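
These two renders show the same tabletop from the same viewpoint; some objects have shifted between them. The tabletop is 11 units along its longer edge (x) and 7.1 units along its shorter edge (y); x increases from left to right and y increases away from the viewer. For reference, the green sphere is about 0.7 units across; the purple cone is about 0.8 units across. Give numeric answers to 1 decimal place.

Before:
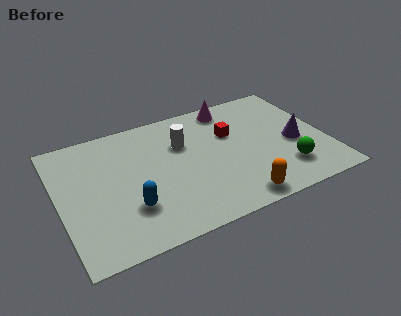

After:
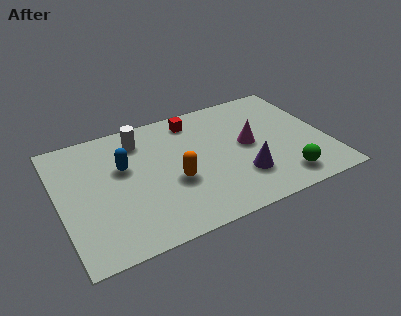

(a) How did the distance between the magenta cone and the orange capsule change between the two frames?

-2.1

The distance was about 5.4 in the first image and 3.3 in the second, so they moved 2.1 units closer together.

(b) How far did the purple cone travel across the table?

2.6

From (9.7, 3.1) to (7.3, 2.0), the purple cone covered √(2.4² + 1.1²) ≈ 2.6 units.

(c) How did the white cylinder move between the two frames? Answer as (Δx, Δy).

(-1.7, 0.9)

The white cylinder started near (5.2, 4.8) and ended near (3.5, 5.7).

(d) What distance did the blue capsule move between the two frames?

2.3

The blue capsule moved from about (2.7, 2.1) to (2.7, 4.4), a distance of √(0.0² + 2.3²) ≈ 2.3.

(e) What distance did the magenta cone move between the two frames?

2.5

The magenta cone moved from about (7.4, 6.2) to (7.8, 3.7), a distance of √(0.4² + 2.5²) ≈ 2.5.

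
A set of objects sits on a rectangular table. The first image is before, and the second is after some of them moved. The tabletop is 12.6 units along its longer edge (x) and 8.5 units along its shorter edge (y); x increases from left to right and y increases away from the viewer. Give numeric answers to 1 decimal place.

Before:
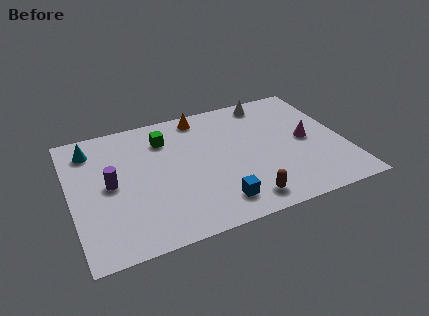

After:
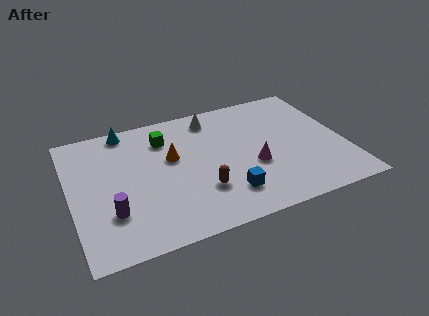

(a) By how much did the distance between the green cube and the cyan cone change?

-1.3

Before: roughly 3.4 units apart; after: 2.1. That's 1.3 units closer together.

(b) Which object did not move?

the green cube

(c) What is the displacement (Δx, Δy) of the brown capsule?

(-1.8, 1.3)

The brown capsule was at about (7.6, 1.2) and moved to about (5.8, 2.5).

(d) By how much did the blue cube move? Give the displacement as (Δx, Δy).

(0.5, 0.4)

From the two frames, the blue cube sits at roughly (6.4, 1.5) before and (6.9, 1.9) after.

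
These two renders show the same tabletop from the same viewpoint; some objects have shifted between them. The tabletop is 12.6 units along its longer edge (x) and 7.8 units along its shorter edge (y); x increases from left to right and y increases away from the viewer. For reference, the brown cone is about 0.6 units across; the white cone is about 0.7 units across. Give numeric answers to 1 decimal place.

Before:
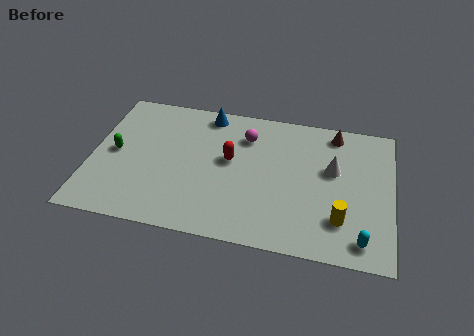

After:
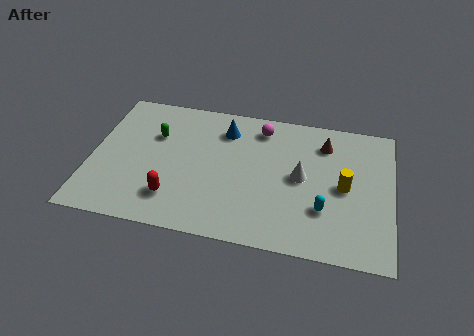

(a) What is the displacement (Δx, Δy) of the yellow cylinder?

(0.1, 1.8)

The yellow cylinder started near (10.5, 2.0) and ended near (10.6, 3.8).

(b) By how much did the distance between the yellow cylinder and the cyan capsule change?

+0.3

Before: roughly 1.3 units apart; after: 1.6. That's 0.3 units further apart.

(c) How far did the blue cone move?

1.1

From (4.7, 6.9) to (5.5, 6.1), the blue cone covered √(0.8² + 0.8²) ≈ 1.1 units.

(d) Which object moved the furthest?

the red capsule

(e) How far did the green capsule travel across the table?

2.1

The green capsule was near (1.0, 3.9) before and (2.6, 5.2) after, so it travelled √(1.6² + 1.3²) ≈ 2.1 units.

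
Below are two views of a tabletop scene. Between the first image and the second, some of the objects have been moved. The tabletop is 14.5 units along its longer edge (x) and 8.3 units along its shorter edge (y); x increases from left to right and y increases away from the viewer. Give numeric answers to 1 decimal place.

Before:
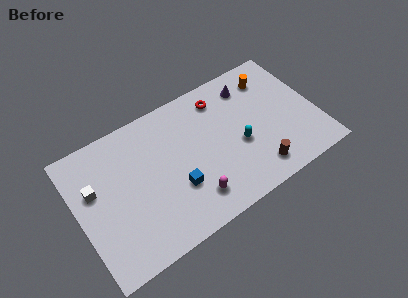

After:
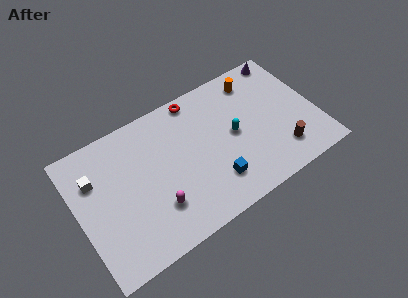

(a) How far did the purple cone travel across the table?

2.5

From (10.9, 6.7) to (13.3, 7.5), the purple cone covered √(2.4² + 0.8²) ≈ 2.5 units.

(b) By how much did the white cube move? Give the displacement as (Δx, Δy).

(0.1, 0.6)

The white cube started near (1.1, 5.2) and ended near (1.2, 5.8).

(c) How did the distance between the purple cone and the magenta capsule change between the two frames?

+3.6

The distance was about 6.7 in the first image and 10.3 in the second, so they moved 3.6 units further apart.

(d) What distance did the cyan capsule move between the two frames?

0.8

The cyan capsule moved from about (9.7, 3.4) to (9.5, 4.2), a distance of √(0.2² + 0.8²) ≈ 0.8.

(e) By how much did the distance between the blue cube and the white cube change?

+2.5

They were about 5.2 units apart before and 7.7 after — 2.5 units further apart.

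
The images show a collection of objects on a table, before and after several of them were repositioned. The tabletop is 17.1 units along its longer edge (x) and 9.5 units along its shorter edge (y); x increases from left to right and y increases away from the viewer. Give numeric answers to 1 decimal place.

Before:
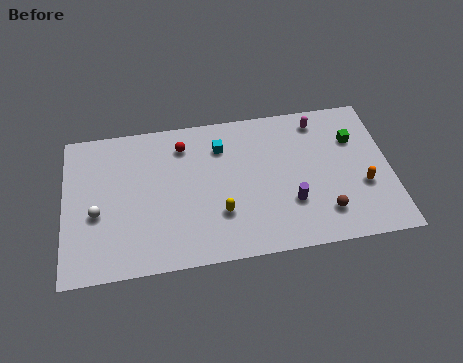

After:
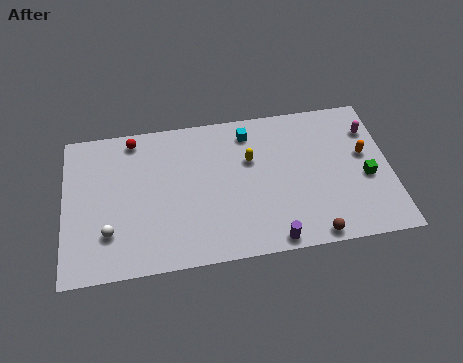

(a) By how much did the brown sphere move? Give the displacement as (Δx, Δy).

(-0.7, -1.3)

The brown sphere was at about (13.5, 2.1) and moved to about (12.8, 0.8).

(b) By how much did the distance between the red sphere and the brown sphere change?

+2.8

The distance was about 9.1 in the first image and 11.9 in the second, so they moved 2.8 units further apart.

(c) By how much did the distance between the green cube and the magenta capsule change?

+0.8

The distance was about 2.3 in the first image and 3.1 in the second, so they moved 0.8 units further apart.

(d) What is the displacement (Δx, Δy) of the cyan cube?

(1.5, 0.7)

The cyan cube was at about (8.3, 7.2) and moved to about (9.8, 7.9).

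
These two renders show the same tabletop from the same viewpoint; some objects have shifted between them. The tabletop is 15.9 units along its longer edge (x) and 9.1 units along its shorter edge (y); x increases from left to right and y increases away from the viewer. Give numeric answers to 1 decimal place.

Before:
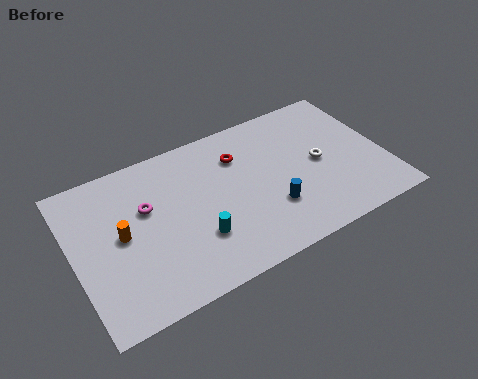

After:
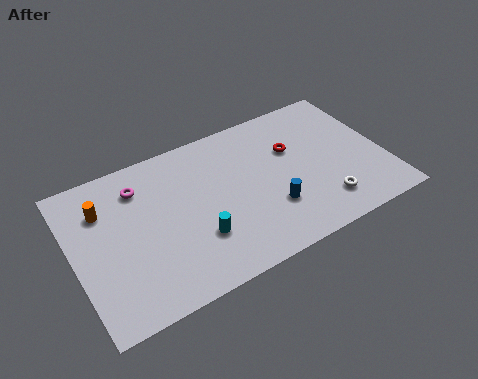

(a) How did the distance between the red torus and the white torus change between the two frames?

-0.4

The distance was about 4.5 in the first image and 4.1 in the second, so they moved 0.4 units closer together.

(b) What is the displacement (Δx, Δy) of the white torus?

(-0.2, -2.6)

The white torus started near (12.6, 4.5) and ended near (12.4, 1.9).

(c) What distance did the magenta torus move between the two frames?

1.4

The magenta torus was near (3.8, 5.7) before and (3.6, 7.1) after, so it travelled √(0.2² + 1.4²) ≈ 1.4 units.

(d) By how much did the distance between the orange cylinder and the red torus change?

+3.1

Before: roughly 6.6 units apart; after: 9.7. That's 3.1 units further apart.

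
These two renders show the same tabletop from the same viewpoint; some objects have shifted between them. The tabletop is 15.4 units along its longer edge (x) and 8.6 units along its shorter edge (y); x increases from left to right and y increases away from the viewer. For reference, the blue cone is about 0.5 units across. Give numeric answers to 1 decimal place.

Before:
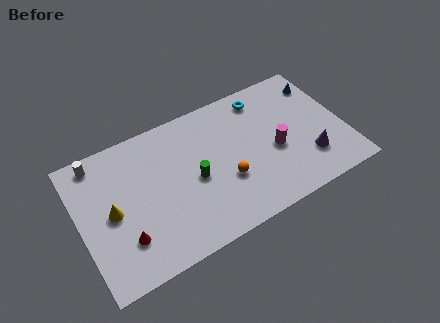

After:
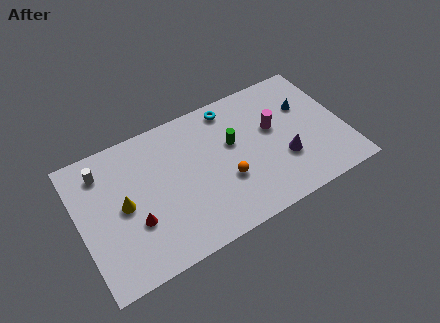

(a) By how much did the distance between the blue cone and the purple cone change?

-1.4

They were about 4.7 units apart before and 3.3 after — 1.4 units closer together.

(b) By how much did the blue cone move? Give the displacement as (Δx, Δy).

(-1.1, -1.1)

The blue cone was at about (14.5, 6.8) and moved to about (13.4, 5.7).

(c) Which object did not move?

the orange sphere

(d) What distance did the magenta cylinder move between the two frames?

1.4

From (11.3, 3.7) to (11.4, 5.1), the magenta cylinder covered √(0.1² + 1.4²) ≈ 1.4 units.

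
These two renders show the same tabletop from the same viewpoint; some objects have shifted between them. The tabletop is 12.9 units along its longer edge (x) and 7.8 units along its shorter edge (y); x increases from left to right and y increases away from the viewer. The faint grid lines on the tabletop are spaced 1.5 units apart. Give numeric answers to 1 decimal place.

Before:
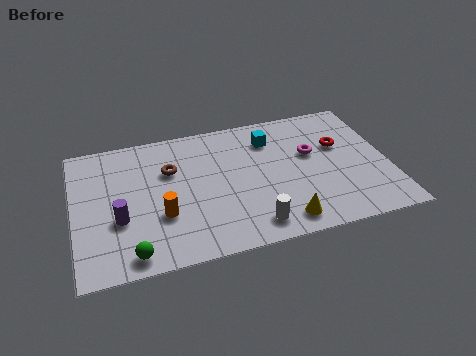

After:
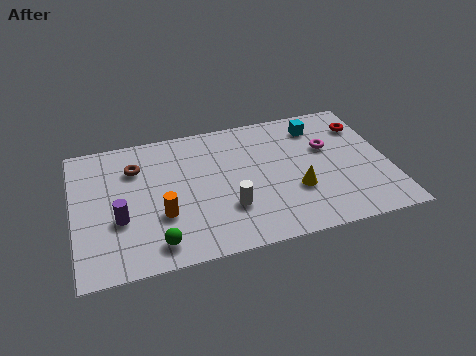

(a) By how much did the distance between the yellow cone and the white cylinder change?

+1.6

The distance was about 1.2 in the first image and 2.8 in the second, so they moved 1.6 units further apart.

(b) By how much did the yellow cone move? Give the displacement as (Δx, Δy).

(0.7, 1.6)

From the two frames, the yellow cone sits at roughly (8.3, 1.1) before and (9.0, 2.7) after.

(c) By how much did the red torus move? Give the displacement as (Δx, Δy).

(1.1, 1.0)

The red torus was at about (11.0, 4.9) and moved to about (12.1, 5.9).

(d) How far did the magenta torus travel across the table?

0.7

The magenta torus moved from about (9.8, 4.7) to (10.5, 4.9), a distance of √(0.7² + 0.2²) ≈ 0.7.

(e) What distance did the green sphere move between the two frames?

1.0

The green sphere was near (2.2, 0.9) before and (3.2, 1.2) after, so it travelled √(1.0² + 0.3²) ≈ 1.0 units.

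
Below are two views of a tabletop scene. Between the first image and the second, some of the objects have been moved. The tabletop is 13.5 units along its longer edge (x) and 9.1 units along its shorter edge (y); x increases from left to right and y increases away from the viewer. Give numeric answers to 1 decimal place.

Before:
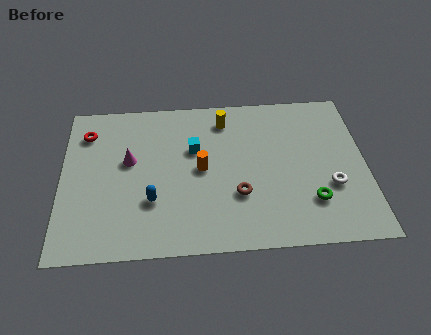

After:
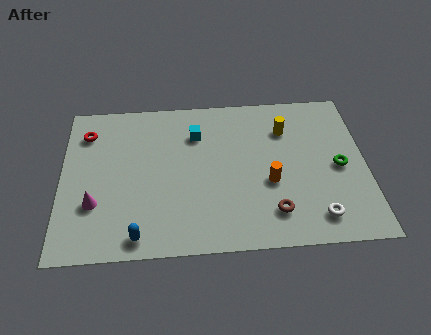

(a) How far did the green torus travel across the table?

2.3

From (11.0, 2.4) to (12.3, 4.3), the green torus covered √(1.3² + 1.9²) ≈ 2.3 units.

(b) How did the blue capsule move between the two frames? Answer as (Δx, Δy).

(-0.6, -1.9)

The blue capsule was at about (4.0, 2.9) and moved to about (3.4, 1.0).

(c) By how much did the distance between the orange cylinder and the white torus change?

-3.0

The distance was about 5.9 in the first image and 2.9 in the second, so they moved 3.0 units closer together.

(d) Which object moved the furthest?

the orange cylinder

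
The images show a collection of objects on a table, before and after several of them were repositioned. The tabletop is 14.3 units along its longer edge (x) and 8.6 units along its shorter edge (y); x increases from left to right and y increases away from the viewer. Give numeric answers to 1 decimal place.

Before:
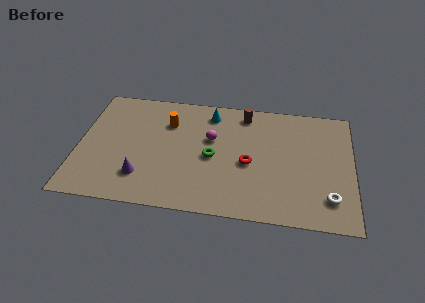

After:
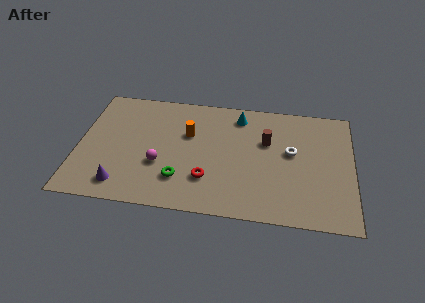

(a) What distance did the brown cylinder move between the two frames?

2.2

The brown cylinder moved from about (8.6, 7.4) to (9.8, 5.5), a distance of √(1.2² + 1.9²) ≈ 2.2.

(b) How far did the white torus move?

3.6

From (13.1, 1.9) to (11.1, 4.9), the white torus covered √(2.0² + 3.0²) ≈ 3.6 units.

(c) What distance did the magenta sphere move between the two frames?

3.4

The magenta sphere moved from about (6.9, 5.3) to (4.3, 3.1), a distance of √(2.6² + 2.2²) ≈ 3.4.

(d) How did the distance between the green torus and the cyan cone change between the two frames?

+2.6

Before: roughly 3.2 units apart; after: 5.8. That's 2.6 units further apart.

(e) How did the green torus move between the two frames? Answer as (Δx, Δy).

(-1.6, -1.8)

The green torus was at about (7.0, 4.0) and moved to about (5.4, 2.2).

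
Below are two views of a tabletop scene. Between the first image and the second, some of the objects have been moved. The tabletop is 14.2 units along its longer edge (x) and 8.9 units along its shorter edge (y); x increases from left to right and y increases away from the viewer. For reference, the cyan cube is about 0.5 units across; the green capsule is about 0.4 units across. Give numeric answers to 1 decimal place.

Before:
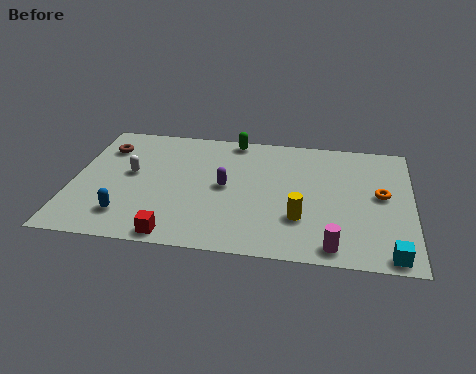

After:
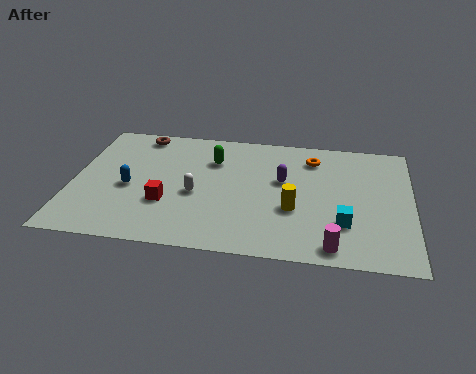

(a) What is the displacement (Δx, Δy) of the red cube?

(-0.5, 2.2)

The red cube was at about (4.5, 0.8) and moved to about (4.0, 3.0).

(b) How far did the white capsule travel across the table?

3.0

From (2.4, 4.9) to (5.2, 3.8), the white capsule covered √(2.8² + 1.1²) ≈ 3.0 units.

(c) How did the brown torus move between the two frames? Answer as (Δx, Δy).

(1.4, 1.2)

The brown torus was at about (1.2, 6.7) and moved to about (2.6, 7.9).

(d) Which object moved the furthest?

the orange torus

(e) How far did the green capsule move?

1.9

The green capsule was near (6.6, 8.1) before and (5.8, 6.4) after, so it travelled √(0.8² + 1.7²) ≈ 1.9 units.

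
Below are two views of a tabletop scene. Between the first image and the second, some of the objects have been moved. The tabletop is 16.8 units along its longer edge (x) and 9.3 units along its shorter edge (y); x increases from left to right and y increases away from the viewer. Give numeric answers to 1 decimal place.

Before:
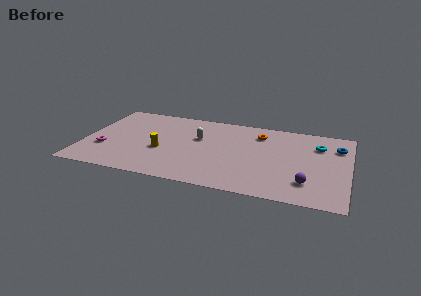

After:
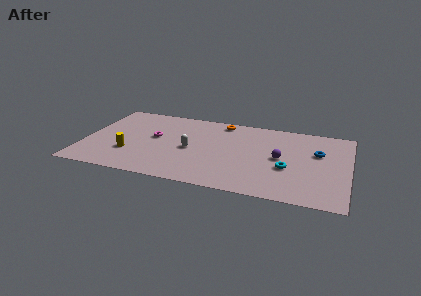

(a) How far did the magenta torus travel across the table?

3.7

The magenta torus was near (1.4, 3.1) before and (4.4, 5.2) after, so it travelled √(3.0² + 2.1²) ≈ 3.7 units.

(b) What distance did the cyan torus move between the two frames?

3.7

The cyan torus was near (14.8, 6.8) before and (13.0, 3.6) after, so it travelled √(1.8² + 3.2²) ≈ 3.7 units.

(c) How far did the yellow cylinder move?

2.2

The yellow cylinder moved from about (5.0, 3.7) to (3.0, 2.9), a distance of √(2.0² + 0.8²) ≈ 2.2.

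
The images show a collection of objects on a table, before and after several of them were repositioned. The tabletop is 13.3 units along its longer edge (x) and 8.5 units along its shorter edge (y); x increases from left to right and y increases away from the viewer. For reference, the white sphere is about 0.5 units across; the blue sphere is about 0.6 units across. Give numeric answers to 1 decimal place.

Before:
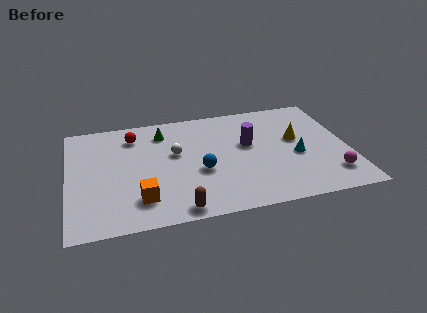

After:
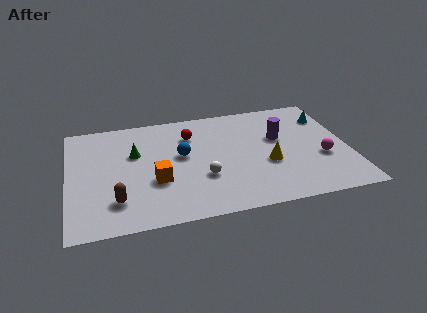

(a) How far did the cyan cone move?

3.3

From (10.8, 3.6) to (12.5, 6.4), the cyan cone covered √(1.7² + 2.8²) ≈ 3.3 units.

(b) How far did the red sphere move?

2.7

The red sphere was near (3.2, 6.8) before and (5.9, 6.3) after, so it travelled √(2.7² + 0.5²) ≈ 2.7 units.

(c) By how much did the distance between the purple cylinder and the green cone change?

+2.5

They were about 4.4 units apart before and 6.9 after — 2.5 units further apart.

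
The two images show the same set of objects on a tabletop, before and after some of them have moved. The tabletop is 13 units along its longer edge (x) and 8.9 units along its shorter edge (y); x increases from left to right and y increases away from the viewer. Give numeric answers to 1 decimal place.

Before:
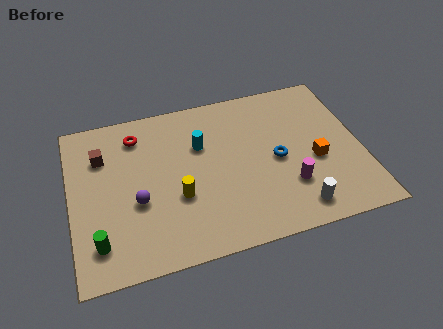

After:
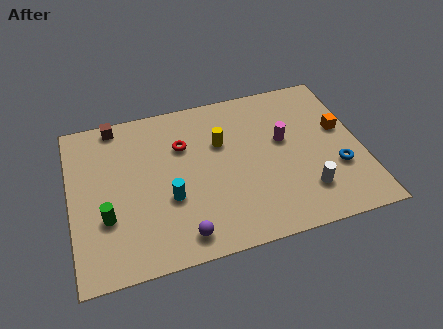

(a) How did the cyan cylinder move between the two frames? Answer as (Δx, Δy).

(-1.6, -2.6)

The cyan cylinder was at about (5.9, 5.9) and moved to about (4.3, 3.3).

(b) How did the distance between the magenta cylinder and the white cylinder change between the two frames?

+1.9

The distance was about 1.3 in the first image and 3.2 in the second, so they moved 1.9 units further apart.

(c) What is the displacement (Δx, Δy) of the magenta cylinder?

(0.0, 2.6)

The magenta cylinder was at about (9.6, 2.6) and moved to about (9.6, 5.2).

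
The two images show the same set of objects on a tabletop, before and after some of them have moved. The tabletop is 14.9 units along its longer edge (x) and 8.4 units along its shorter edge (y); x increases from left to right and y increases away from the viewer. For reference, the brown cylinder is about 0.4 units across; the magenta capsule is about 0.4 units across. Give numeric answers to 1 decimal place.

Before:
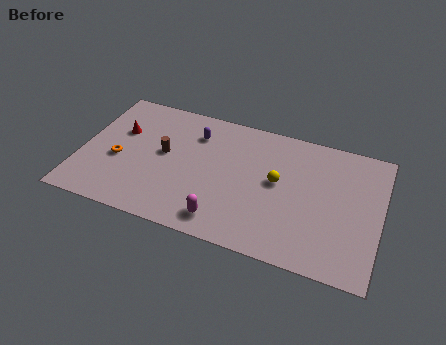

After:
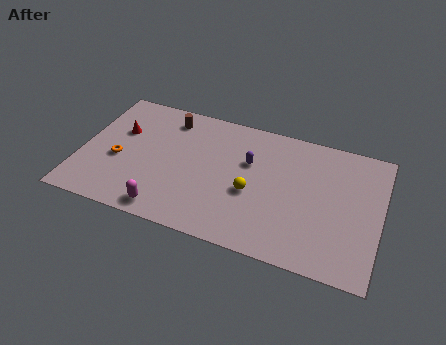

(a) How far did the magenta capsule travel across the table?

2.8

The magenta capsule was near (7.4, 1.3) before and (4.6, 1.0) after, so it travelled √(2.8² + 0.3²) ≈ 2.8 units.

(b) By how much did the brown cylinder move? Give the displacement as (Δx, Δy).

(0.0, 2.4)

The brown cylinder was at about (4.1, 4.6) and moved to about (4.1, 7.0).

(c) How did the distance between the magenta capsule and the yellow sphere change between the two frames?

+0.6

Before: roughly 4.1 units apart; after: 4.7. That's 0.6 units further apart.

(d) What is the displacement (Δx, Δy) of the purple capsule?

(2.8, -1.0)

The purple capsule was at about (5.5, 6.4) and moved to about (8.3, 5.4).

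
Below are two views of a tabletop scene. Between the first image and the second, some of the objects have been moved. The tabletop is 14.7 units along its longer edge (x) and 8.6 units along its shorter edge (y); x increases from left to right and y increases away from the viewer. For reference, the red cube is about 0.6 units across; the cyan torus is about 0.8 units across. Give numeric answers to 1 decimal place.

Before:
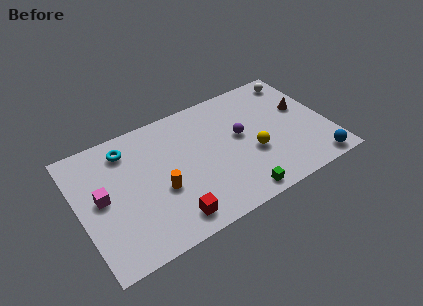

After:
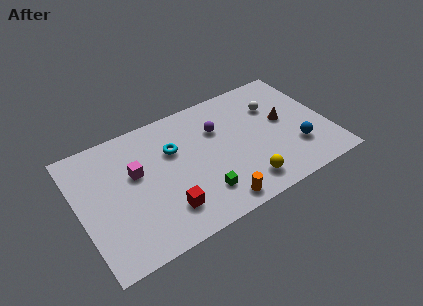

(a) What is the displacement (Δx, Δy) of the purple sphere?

(-1.2, 1.1)

The purple sphere was at about (9.6, 4.8) and moved to about (8.4, 5.9).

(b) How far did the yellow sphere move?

2.0

The yellow sphere was near (10.1, 3.3) before and (9.3, 1.5) after, so it travelled √(0.8² + 1.8²) ≈ 2.0 units.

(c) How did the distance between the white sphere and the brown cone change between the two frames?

-0.9

They were about 2.3 units apart before and 1.4 after — 0.9 units closer together.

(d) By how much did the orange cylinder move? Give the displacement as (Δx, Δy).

(2.9, -2.4)

The orange cylinder started near (4.6, 3.4) and ended near (7.5, 1.0).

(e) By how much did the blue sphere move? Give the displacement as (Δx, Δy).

(-0.9, 1.6)

The blue sphere started near (13.5, 0.9) and ended near (12.6, 2.5).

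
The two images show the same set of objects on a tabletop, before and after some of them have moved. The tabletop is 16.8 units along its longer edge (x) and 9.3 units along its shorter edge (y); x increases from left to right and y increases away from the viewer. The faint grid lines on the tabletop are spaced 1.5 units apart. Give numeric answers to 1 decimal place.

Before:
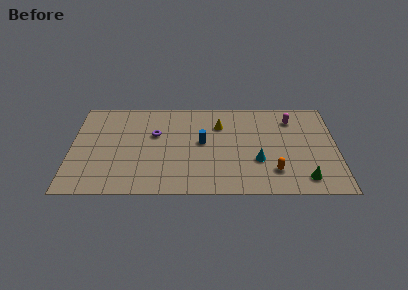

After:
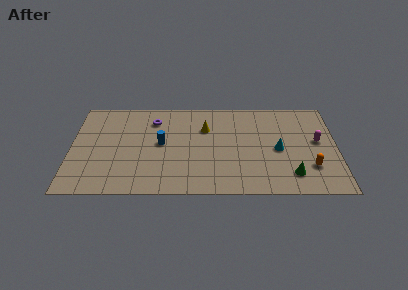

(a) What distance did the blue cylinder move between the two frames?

2.6

The blue cylinder moved from about (8.3, 5.0) to (5.7, 4.9), a distance of √(2.6² + 0.1²) ≈ 2.6.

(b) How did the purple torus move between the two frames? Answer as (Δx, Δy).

(-0.1, 1.4)

The purple torus was at about (5.3, 5.8) and moved to about (5.2, 7.2).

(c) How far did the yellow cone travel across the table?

0.9

The yellow cone moved from about (9.4, 6.7) to (8.5, 6.4), a distance of √(0.9² + 0.3²) ≈ 0.9.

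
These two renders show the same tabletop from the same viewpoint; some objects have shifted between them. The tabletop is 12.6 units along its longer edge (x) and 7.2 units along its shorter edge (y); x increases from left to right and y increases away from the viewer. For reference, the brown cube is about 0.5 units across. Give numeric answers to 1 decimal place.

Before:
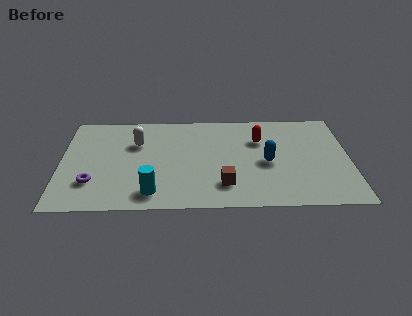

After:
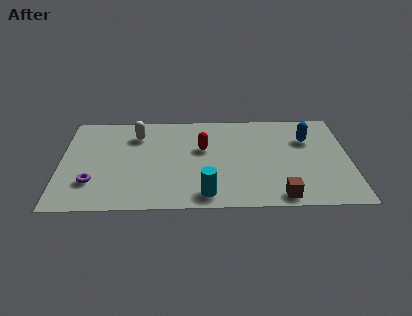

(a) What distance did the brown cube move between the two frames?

2.6

The brown cube was near (7.1, 1.7) before and (9.5, 0.8) after, so it travelled √(2.4² + 0.9²) ≈ 2.6 units.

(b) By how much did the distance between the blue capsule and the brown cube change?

+1.9

They were about 2.5 units apart before and 4.4 after — 1.9 units further apart.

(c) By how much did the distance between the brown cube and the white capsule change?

+2.8

The distance was about 5.0 in the first image and 7.8 in the second, so they moved 2.8 units further apart.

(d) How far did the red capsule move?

2.6

The red capsule moved from about (8.7, 5.0) to (6.2, 4.4), a distance of √(2.5² + 0.6²) ≈ 2.6.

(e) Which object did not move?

the purple torus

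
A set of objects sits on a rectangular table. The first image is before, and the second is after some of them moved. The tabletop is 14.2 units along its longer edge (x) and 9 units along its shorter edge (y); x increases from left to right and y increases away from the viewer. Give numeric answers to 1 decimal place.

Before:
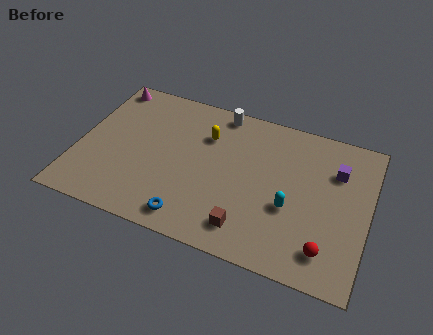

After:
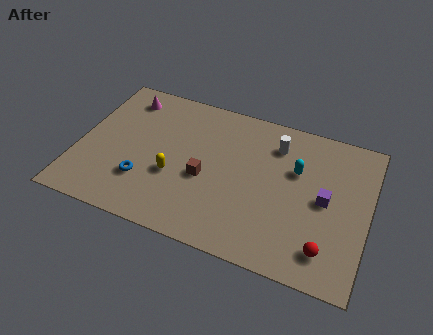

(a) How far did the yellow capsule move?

3.3

From (6.1, 6.4) to (4.8, 3.4), the yellow capsule covered √(1.3² + 3.0²) ≈ 3.3 units.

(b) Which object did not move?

the red sphere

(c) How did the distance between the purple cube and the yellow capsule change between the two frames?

+1.0

Before: roughly 6.4 units apart; after: 7.4. That's 1.0 units further apart.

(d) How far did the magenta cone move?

1.1

The magenta cone was near (0.9, 8.0) before and (1.9, 7.5) after, so it travelled √(1.0² + 0.5²) ≈ 1.1 units.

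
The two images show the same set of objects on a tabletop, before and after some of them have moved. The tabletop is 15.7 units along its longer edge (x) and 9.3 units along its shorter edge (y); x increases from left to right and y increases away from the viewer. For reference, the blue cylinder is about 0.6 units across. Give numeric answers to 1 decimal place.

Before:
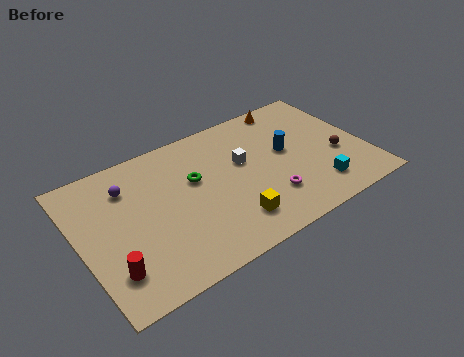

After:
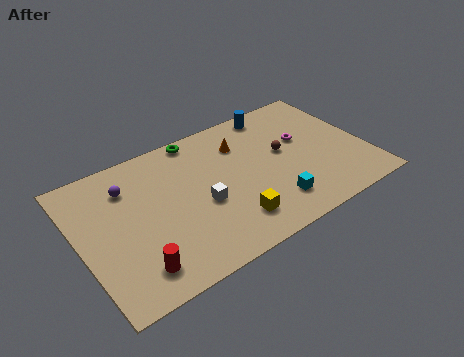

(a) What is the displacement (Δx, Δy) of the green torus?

(0.6, 2.8)

From the two frames, the green torus sits at roughly (6.4, 5.7) before and (7.0, 8.5) after.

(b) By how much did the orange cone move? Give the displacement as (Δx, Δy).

(-3.1, -1.5)

The orange cone was at about (12.3, 8.4) and moved to about (9.2, 6.9).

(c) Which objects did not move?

the purple sphere and the yellow cube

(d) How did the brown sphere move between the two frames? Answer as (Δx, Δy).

(-2.8, 1.6)

From the two frames, the brown sphere sits at roughly (14.1, 3.6) before and (11.3, 5.2) after.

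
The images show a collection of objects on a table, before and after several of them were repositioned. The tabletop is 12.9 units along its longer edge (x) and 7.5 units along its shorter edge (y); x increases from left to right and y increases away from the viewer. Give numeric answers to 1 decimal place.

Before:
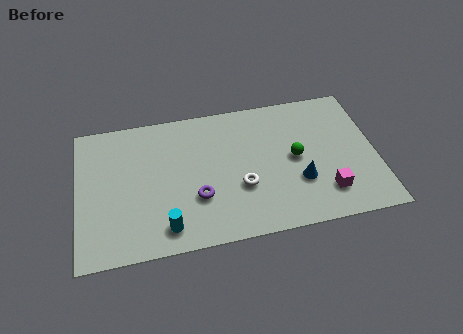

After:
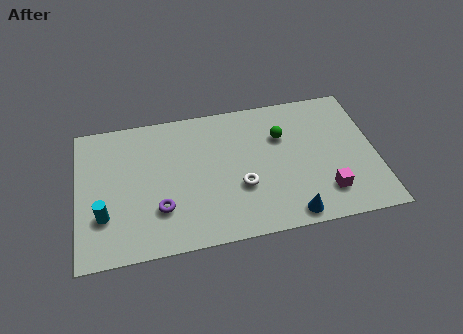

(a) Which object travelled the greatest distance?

the cyan cylinder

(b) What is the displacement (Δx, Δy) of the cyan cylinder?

(-2.6, 1.1)

From the two frames, the cyan cylinder sits at roughly (3.7, 1.2) before and (1.1, 2.3) after.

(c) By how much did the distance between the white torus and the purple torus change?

+1.6

They were about 1.9 units apart before and 3.5 after — 1.6 units further apart.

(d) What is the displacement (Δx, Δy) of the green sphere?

(-0.5, 1.3)

The green sphere was at about (9.4, 3.8) and moved to about (8.9, 5.1).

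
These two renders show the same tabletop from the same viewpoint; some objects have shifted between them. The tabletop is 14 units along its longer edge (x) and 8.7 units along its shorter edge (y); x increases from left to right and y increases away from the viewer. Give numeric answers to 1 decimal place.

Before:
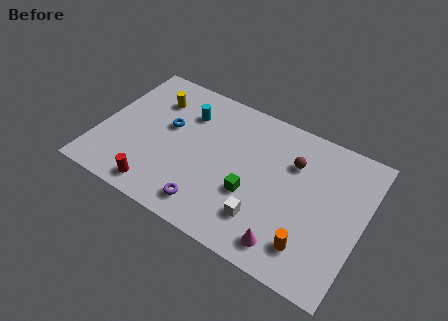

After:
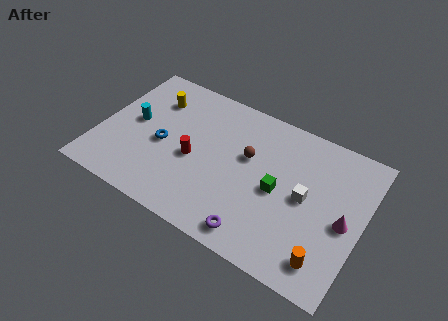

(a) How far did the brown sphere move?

2.4

From (10.1, 6.1) to (7.8, 5.3), the brown sphere covered √(2.3² + 0.8²) ≈ 2.4 units.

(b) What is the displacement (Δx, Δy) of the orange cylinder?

(0.9, -0.3)

The orange cylinder was at about (11.6, 1.8) and moved to about (12.5, 1.5).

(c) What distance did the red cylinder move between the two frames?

3.1

The red cylinder moved from about (3.6, 1.1) to (5.1, 3.8), a distance of √(1.5² + 2.7²) ≈ 3.1.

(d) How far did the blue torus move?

1.2

The blue torus was near (3.5, 5.1) before and (3.4, 3.9) after, so it travelled √(0.1² + 1.2²) ≈ 1.2 units.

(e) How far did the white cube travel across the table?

3.0

The white cube was near (9.1, 2.1) before and (11.0, 4.4) after, so it travelled √(1.9² + 2.3²) ≈ 3.0 units.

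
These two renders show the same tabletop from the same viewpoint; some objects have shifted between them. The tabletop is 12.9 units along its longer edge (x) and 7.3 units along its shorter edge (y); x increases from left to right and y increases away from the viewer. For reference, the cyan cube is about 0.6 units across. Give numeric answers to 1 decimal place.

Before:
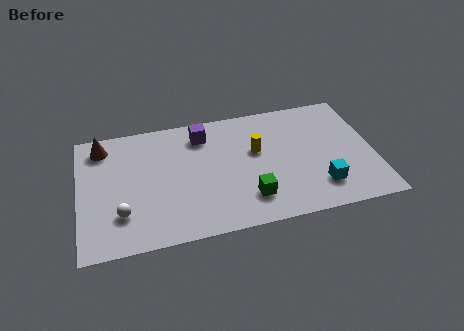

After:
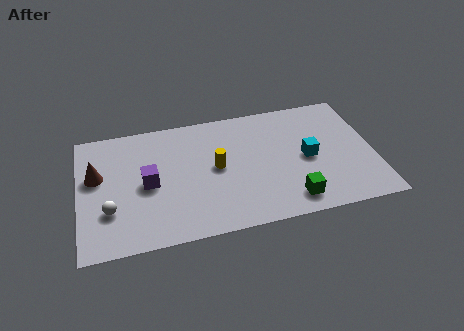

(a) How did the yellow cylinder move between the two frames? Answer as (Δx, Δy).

(-1.8, -0.6)

The yellow cylinder was at about (7.8, 4.4) and moved to about (6.0, 3.8).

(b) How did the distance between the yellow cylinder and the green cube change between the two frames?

+1.3

They were about 2.7 units apart before and 4.0 after — 1.3 units further apart.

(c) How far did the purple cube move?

3.5

From (5.5, 5.9) to (3.0, 3.5), the purple cube covered √(2.5² + 2.4²) ≈ 3.5 units.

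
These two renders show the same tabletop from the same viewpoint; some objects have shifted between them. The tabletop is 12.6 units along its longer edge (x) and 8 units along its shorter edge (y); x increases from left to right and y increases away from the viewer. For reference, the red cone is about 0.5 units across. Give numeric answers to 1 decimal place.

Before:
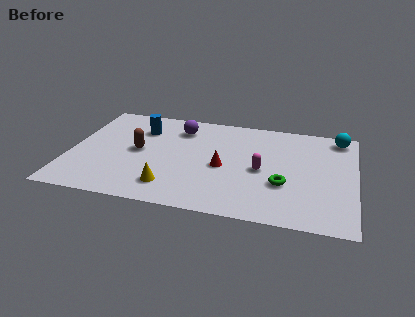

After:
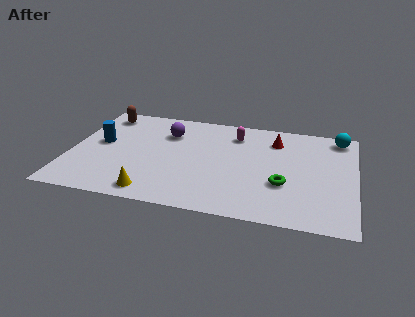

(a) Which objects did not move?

the green torus and the cyan sphere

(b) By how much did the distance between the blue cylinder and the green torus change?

+1.2

They were about 7.2 units apart before and 8.4 after — 1.2 units further apart.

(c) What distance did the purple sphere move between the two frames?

0.7

The purple sphere moved from about (4.7, 6.3) to (4.2, 5.8), a distance of √(0.5² + 0.5²) ≈ 0.7.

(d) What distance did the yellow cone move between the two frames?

0.9

The yellow cone moved from about (4.6, 1.6) to (3.9, 1.0), a distance of √(0.7² + 0.6²) ≈ 0.9.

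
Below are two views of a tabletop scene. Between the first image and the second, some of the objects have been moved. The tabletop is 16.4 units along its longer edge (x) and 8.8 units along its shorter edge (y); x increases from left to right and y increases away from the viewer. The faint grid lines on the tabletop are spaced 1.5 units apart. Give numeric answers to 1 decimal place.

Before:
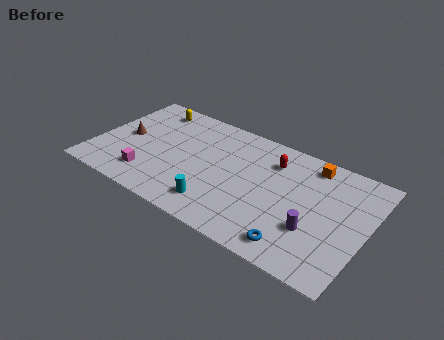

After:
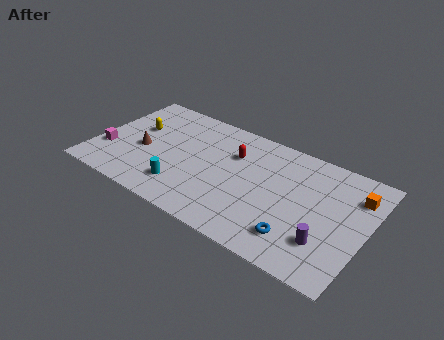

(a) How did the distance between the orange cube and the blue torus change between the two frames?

-0.8

Before: roughly 6.3 units apart; after: 5.5. That's 0.8 units closer together.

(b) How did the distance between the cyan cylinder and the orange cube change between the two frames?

+3.2

The distance was about 7.6 in the first image and 10.8 in the second, so they moved 3.2 units further apart.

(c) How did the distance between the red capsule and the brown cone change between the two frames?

-3.3

Before: roughly 9.1 units apart; after: 5.8. That's 3.3 units closer together.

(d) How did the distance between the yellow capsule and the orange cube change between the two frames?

+3.4

Before: roughly 10.0 units apart; after: 13.4. That's 3.4 units further apart.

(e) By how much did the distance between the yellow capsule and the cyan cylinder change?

-2.9

They were about 7.8 units apart before and 4.9 after — 2.9 units closer together.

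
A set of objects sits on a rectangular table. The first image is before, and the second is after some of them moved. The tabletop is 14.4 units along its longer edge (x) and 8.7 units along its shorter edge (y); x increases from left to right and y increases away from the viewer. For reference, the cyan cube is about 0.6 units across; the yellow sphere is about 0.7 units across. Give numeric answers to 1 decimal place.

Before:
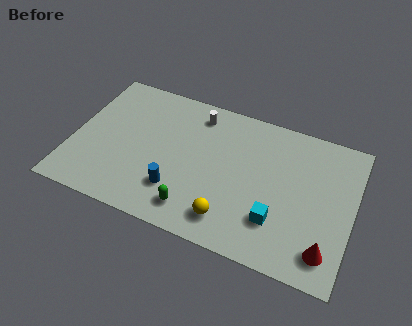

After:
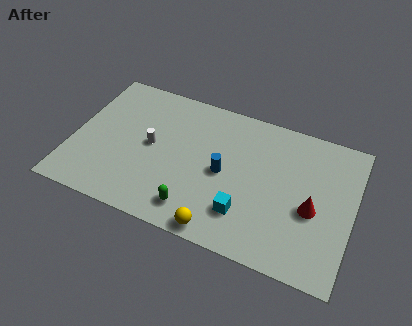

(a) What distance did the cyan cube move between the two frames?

1.6

The cyan cube moved from about (10.7, 2.4) to (9.1, 2.2), a distance of √(1.6² + 0.2²) ≈ 1.6.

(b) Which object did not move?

the green capsule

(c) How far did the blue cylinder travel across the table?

2.9

From (5.6, 2.3) to (7.8, 4.2), the blue cylinder covered √(2.2² + 1.9²) ≈ 2.9 units.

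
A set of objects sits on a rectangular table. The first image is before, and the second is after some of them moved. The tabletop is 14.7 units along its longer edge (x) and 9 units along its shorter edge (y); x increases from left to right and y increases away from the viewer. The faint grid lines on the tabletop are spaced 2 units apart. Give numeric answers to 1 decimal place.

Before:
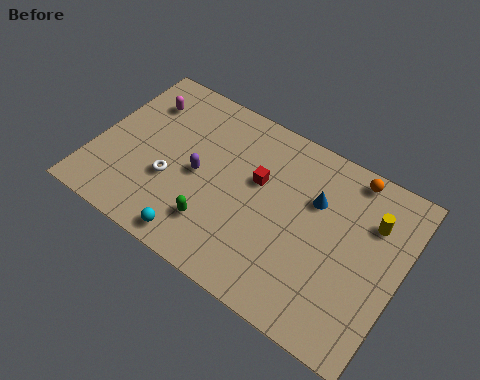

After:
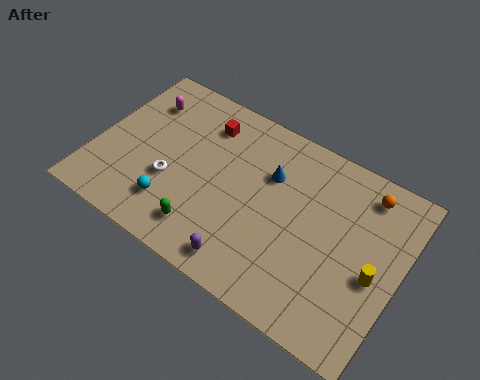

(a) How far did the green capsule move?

0.6

The green capsule moved from about (6.2, 2.2) to (5.8, 1.7), a distance of √(0.4² + 0.5²) ≈ 0.6.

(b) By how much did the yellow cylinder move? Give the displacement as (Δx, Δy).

(0.5, -2.5)

From the two frames, the yellow cylinder sits at roughly (13.1, 6.4) before and (13.6, 3.9) after.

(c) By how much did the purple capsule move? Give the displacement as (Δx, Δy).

(2.9, -3.1)

The purple capsule was at about (5.0, 4.3) and moved to about (7.9, 1.2).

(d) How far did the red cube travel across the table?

3.3

The red cube moved from about (7.7, 5.5) to (4.8, 7.1), a distance of √(2.9² + 1.6²) ≈ 3.3.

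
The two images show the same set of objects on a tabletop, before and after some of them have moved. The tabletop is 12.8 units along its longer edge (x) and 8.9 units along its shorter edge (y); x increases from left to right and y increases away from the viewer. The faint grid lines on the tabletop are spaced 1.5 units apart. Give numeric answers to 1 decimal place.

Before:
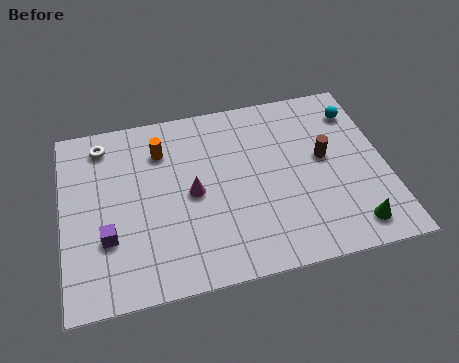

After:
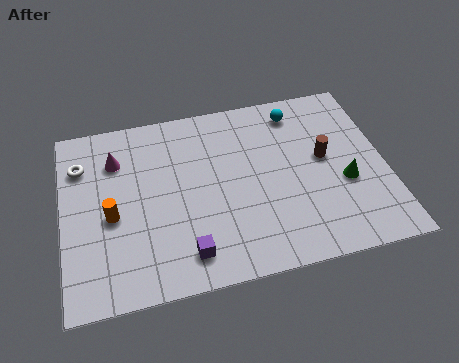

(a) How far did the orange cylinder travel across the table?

3.5

The orange cylinder was near (4.0, 6.7) before and (1.9, 3.9) after, so it travelled √(2.1² + 2.8²) ≈ 3.5 units.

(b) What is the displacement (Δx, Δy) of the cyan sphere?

(-2.4, 0.5)

The cyan sphere started near (11.9, 7.0) and ended near (9.5, 7.5).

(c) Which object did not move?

the brown cylinder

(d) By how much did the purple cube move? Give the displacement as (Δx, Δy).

(3.0, -1.4)

The purple cube was at about (1.7, 2.9) and moved to about (4.7, 1.5).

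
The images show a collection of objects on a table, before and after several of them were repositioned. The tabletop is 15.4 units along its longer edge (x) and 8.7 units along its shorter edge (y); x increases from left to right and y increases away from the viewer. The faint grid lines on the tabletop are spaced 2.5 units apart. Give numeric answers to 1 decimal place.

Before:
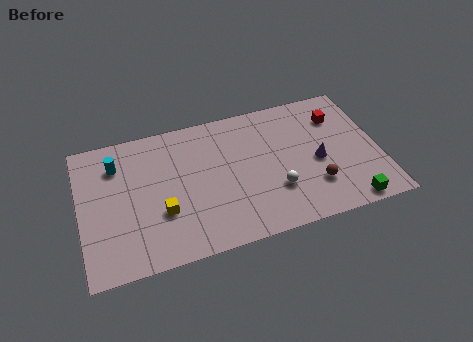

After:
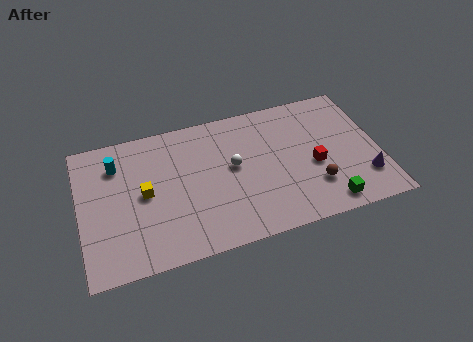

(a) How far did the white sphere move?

2.9

From (9.9, 2.7) to (7.9, 4.8), the white sphere covered √(2.0² + 2.1²) ≈ 2.9 units.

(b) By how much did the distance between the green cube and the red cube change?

-3.1

The distance was about 5.7 in the first image and 2.6 in the second, so they moved 3.1 units closer together.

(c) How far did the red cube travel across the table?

3.2

The red cube moved from about (13.5, 6.5) to (12.0, 3.7), a distance of √(1.5² + 2.8²) ≈ 3.2.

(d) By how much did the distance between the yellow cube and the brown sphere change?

+1.0

The distance was about 7.8 in the first image and 8.8 in the second, so they moved 1.0 units further apart.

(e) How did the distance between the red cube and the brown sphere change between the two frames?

-3.1

The distance was about 4.4 in the first image and 1.3 in the second, so they moved 3.1 units closer together.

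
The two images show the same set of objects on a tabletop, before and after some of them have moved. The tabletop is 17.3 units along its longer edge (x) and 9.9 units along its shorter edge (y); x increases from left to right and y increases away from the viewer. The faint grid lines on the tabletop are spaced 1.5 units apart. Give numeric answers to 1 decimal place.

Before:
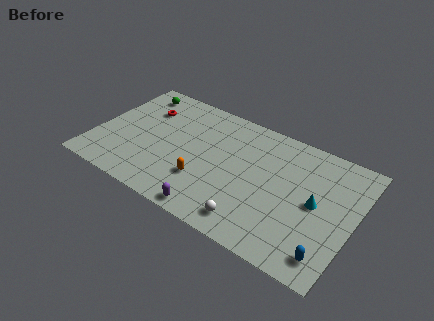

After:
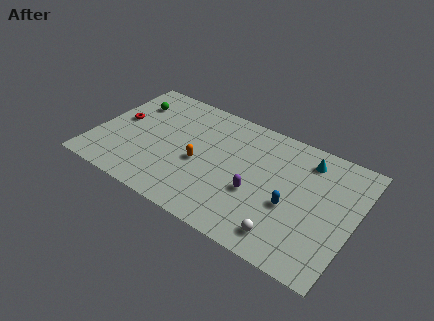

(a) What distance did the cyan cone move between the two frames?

3.3

The cyan cone moved from about (14.8, 5.0) to (13.8, 8.1), a distance of √(1.0² + 3.1²) ≈ 3.3.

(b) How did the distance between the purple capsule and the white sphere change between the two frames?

+0.6

They were about 2.6 units apart before and 3.2 after — 0.6 units further apart.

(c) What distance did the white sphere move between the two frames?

2.2

The white sphere moved from about (11.1, 1.5) to (13.3, 1.6), a distance of √(2.2² + 0.1²) ≈ 2.2.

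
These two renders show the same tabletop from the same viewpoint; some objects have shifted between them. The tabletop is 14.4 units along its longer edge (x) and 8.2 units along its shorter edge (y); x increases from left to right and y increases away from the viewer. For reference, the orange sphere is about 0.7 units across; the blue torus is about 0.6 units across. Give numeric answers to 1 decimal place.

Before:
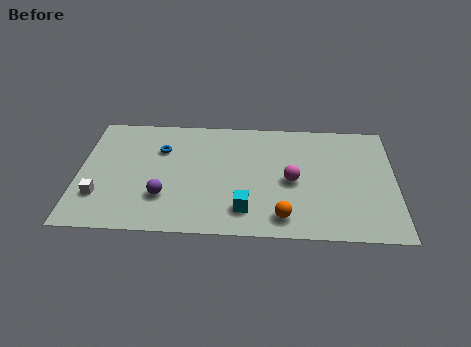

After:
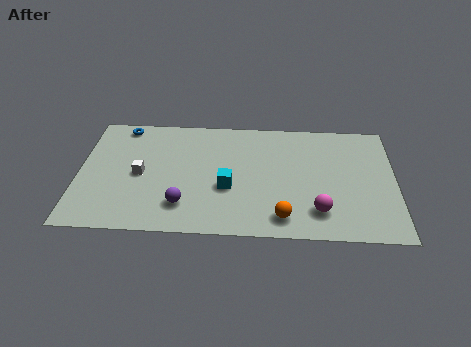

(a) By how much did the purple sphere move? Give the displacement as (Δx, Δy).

(0.9, -0.5)

The purple sphere was at about (3.9, 2.4) and moved to about (4.8, 1.9).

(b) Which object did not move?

the orange sphere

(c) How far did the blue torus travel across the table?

2.4

The blue torus moved from about (3.7, 5.7) to (1.9, 7.3), a distance of √(1.8² + 1.6²) ≈ 2.4.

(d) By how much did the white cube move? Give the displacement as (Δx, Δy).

(1.8, 1.6)

The white cube started near (1.0, 2.3) and ended near (2.8, 3.9).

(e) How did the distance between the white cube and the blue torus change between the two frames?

-0.8

They were about 4.3 units apart before and 3.5 after — 0.8 units closer together.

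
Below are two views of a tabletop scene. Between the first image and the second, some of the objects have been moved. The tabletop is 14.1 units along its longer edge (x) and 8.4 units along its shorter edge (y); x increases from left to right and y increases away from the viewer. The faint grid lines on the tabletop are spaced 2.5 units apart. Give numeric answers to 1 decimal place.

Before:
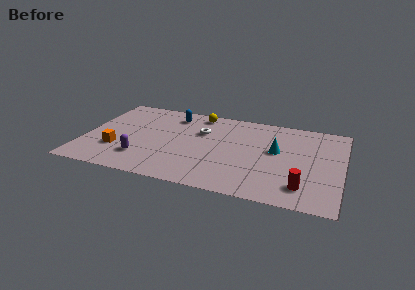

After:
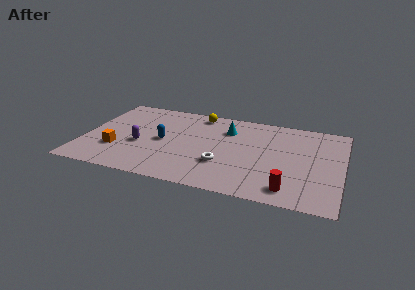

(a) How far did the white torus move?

3.2

The white torus was near (6.3, 5.6) before and (7.7, 2.7) after, so it travelled √(1.4² + 2.9²) ≈ 3.2 units.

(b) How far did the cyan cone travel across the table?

3.1

The cyan cone moved from about (10.5, 4.8) to (7.7, 6.2), a distance of √(2.8² + 1.4²) ≈ 3.1.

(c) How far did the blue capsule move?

2.8

From (4.6, 6.9) to (4.3, 4.1), the blue capsule covered √(0.3² + 2.8²) ≈ 2.8 units.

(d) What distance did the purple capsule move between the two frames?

1.3

From (3.3, 2.1) to (3.1, 3.4), the purple capsule covered √(0.2² + 1.3²) ≈ 1.3 units.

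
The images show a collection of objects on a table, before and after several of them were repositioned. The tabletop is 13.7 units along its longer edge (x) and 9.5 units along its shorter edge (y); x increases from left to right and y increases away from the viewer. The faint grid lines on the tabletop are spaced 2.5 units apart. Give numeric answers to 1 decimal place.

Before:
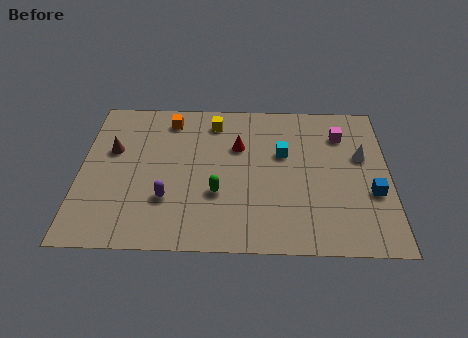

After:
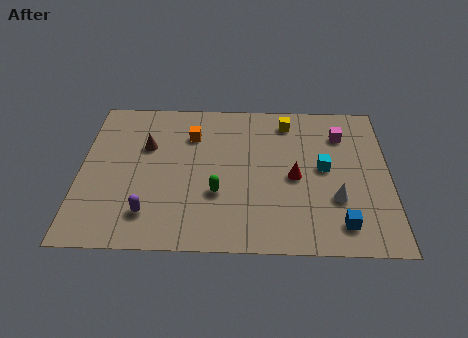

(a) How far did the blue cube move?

2.4

From (12.9, 3.5) to (11.5, 1.6), the blue cube covered √(1.4² + 1.9²) ≈ 2.4 units.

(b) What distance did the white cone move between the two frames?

3.0

From (12.5, 5.8) to (11.3, 3.1), the white cone covered √(1.2² + 2.7²) ≈ 3.0 units.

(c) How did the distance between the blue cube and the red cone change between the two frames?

-3.1

The distance was about 6.5 in the first image and 3.4 in the second, so they moved 3.1 units closer together.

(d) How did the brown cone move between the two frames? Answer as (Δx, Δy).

(1.5, 0.3)

The brown cone started near (1.4, 5.9) and ended near (2.9, 6.2).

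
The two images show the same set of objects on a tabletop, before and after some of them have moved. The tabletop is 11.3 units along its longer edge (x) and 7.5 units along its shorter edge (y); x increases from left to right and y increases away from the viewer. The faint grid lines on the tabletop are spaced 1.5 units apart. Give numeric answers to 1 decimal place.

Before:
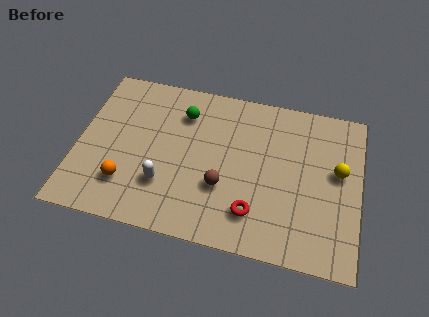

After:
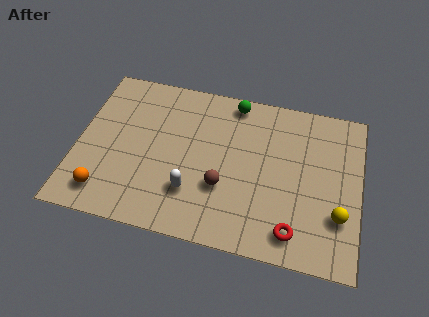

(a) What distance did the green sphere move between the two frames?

2.2

The green sphere was near (4.1, 5.7) before and (6.1, 6.7) after, so it travelled √(2.0² + 1.0²) ≈ 2.2 units.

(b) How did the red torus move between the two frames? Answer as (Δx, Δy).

(1.6, -0.5)

From the two frames, the red torus sits at roughly (7.2, 1.7) before and (8.8, 1.2) after.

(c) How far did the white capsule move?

1.1

The white capsule moved from about (3.6, 2.2) to (4.7, 2.1), a distance of √(1.1² + 0.1²) ≈ 1.1.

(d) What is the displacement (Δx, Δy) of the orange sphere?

(-0.8, -0.6)

From the two frames, the orange sphere sits at roughly (2.1, 1.9) before and (1.3, 1.3) after.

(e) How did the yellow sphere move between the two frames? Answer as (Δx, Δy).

(0.1, -2.0)

The yellow sphere started near (10.4, 4.3) and ended near (10.5, 2.3).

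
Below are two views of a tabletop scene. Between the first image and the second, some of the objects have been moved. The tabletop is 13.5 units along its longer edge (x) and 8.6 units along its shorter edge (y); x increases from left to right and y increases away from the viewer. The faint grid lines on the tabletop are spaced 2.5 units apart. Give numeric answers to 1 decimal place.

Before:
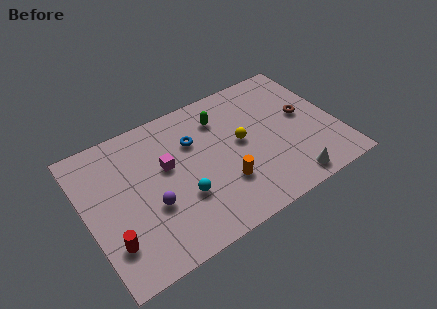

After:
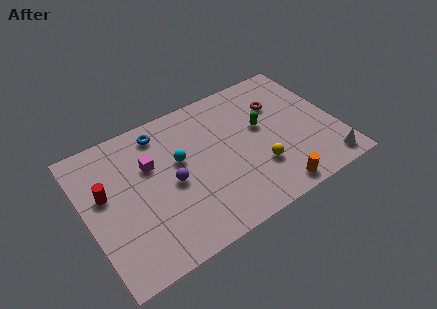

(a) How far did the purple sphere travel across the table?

1.4

The purple sphere was near (3.3, 3.2) before and (4.5, 4.0) after, so it travelled √(1.2² + 0.8²) ≈ 1.4 units.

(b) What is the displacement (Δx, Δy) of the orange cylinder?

(2.4, -1.7)

The orange cylinder started near (7.1, 2.6) and ended near (9.5, 0.9).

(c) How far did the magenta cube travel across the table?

0.9

The magenta cube was near (4.4, 5.1) before and (3.6, 5.6) after, so it travelled √(0.8² + 0.5²) ≈ 0.9 units.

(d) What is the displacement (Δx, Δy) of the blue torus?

(-1.6, 1.4)

The blue torus was at about (6.0, 5.9) and moved to about (4.4, 7.3).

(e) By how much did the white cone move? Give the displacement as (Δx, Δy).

(2.1, 0.1)

The white cone was at about (10.4, 1.0) and moved to about (12.5, 1.1).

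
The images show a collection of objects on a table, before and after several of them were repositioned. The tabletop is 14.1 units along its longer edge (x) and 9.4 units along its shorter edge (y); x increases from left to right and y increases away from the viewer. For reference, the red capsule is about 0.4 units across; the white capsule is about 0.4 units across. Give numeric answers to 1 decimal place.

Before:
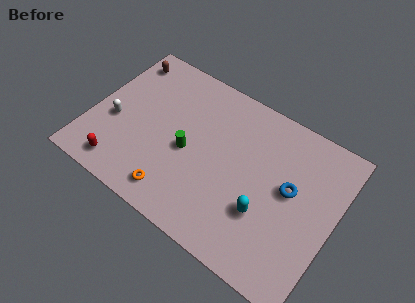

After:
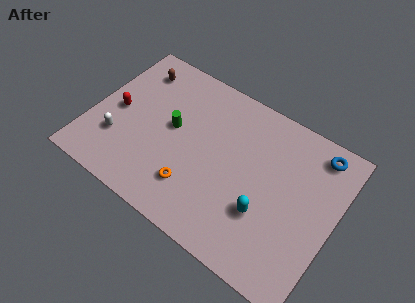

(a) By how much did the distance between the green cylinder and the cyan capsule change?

+1.3

They were about 4.8 units apart before and 6.1 after — 1.3 units further apart.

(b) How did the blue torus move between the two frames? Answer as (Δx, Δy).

(1.1, 2.9)

The blue torus started near (11.5, 5.2) and ended near (12.6, 8.1).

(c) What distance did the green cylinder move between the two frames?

1.4

The green cylinder moved from about (5.7, 4.2) to (4.6, 5.1), a distance of √(1.1² + 0.9²) ≈ 1.4.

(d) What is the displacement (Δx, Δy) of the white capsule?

(0.4, -1.0)

The white capsule was at about (1.4, 3.8) and moved to about (1.8, 2.8).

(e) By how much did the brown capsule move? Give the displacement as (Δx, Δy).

(0.8, -0.3)

The brown capsule was at about (1.1, 7.9) and moved to about (1.9, 7.6).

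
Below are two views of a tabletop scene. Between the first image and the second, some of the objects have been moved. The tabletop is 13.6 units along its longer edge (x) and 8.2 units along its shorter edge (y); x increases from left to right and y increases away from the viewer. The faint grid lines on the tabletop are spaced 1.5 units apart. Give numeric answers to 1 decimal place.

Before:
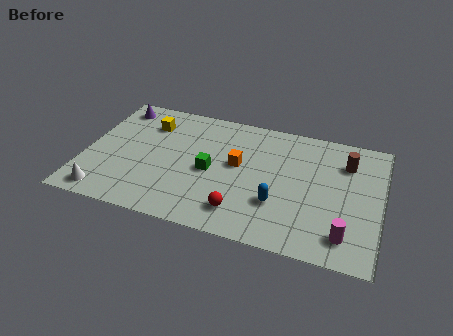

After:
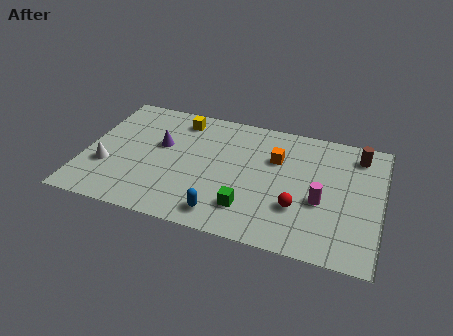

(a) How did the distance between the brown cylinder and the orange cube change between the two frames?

-1.2

They were about 5.1 units apart before and 3.9 after — 1.2 units closer together.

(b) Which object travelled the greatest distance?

the purple cone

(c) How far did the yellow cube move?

1.6

From (2.7, 6.2) to (4.1, 6.9), the yellow cube covered √(1.4² + 0.7²) ≈ 1.6 units.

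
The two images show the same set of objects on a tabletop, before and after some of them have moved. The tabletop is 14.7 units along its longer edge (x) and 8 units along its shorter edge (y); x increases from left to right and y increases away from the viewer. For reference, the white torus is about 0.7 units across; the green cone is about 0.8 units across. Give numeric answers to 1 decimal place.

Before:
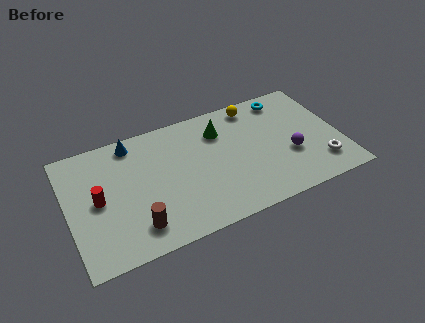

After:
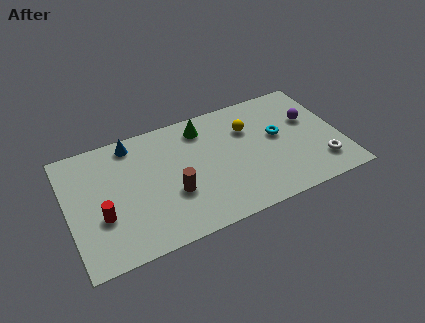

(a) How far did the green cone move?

1.1

From (8.4, 6.0) to (7.5, 6.6), the green cone covered √(0.9² + 0.6²) ≈ 1.1 units.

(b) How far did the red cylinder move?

1.1

The red cylinder was near (1.6, 4.0) before and (1.7, 2.9) after, so it travelled √(0.1² + 1.1²) ≈ 1.1 units.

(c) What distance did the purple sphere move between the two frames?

2.4

The purple sphere was near (11.9, 3.0) before and (13.2, 5.0) after, so it travelled √(1.3² + 2.0²) ≈ 2.4 units.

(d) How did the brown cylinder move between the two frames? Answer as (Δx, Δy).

(2.1, 1.3)

From the two frames, the brown cylinder sits at roughly (3.4, 1.6) before and (5.5, 2.9) after.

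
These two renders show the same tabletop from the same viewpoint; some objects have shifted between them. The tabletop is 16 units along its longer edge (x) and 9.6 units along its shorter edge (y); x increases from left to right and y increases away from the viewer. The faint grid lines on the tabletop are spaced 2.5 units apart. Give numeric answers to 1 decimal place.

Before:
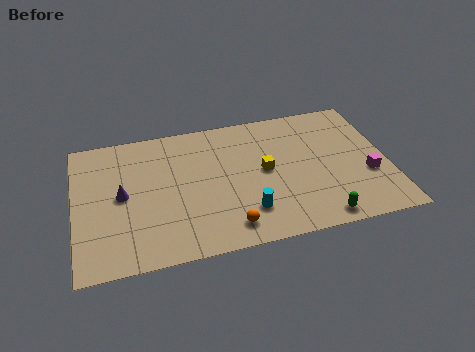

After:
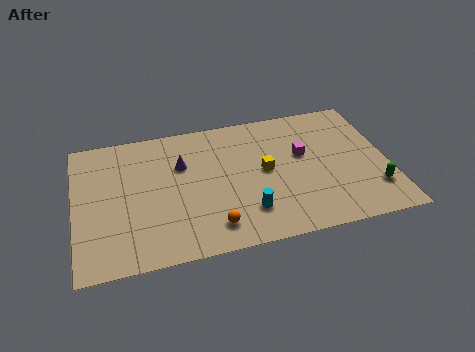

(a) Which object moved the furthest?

the magenta cube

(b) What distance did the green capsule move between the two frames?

3.2

The green capsule was near (12.2, 1.0) before and (15.1, 2.4) after, so it travelled √(2.9² + 1.4²) ≈ 3.2 units.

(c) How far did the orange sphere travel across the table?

0.8

The orange sphere was near (7.6, 1.5) before and (6.8, 1.7) after, so it travelled √(0.8² + 0.2²) ≈ 0.8 units.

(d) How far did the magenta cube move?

3.9

From (14.9, 3.5) to (11.7, 5.7), the magenta cube covered √(3.2² + 2.2²) ≈ 3.9 units.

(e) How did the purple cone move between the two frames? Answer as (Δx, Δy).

(3.1, 1.5)

The purple cone started near (2.4, 4.9) and ended near (5.5, 6.4).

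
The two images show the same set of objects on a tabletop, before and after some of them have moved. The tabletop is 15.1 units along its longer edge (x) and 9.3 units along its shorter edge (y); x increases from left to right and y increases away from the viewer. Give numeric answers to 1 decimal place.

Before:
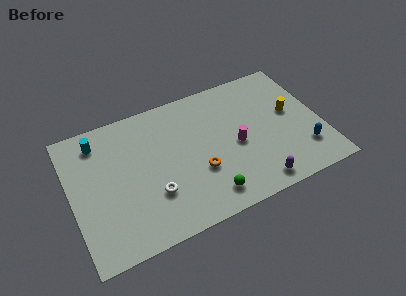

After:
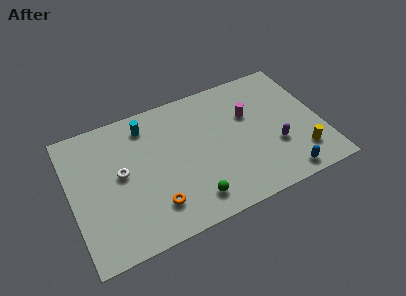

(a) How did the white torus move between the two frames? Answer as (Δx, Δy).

(-1.7, 2.1)

The white torus was at about (4.7, 2.9) and moved to about (3.0, 5.0).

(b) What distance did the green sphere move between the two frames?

0.9

The green sphere was near (7.8, 1.5) before and (6.9, 1.6) after, so it travelled √(0.9² + 0.1²) ≈ 0.9 units.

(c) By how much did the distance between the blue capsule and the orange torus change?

+1.4

The distance was about 6.4 in the first image and 7.8 in the second, so they moved 1.4 units further apart.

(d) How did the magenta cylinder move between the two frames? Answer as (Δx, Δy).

(1.0, 1.8)

The magenta cylinder was at about (9.9, 4.2) and moved to about (10.9, 6.0).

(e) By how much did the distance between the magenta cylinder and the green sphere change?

+2.5

They were about 3.4 units apart before and 5.9 after — 2.5 units further apart.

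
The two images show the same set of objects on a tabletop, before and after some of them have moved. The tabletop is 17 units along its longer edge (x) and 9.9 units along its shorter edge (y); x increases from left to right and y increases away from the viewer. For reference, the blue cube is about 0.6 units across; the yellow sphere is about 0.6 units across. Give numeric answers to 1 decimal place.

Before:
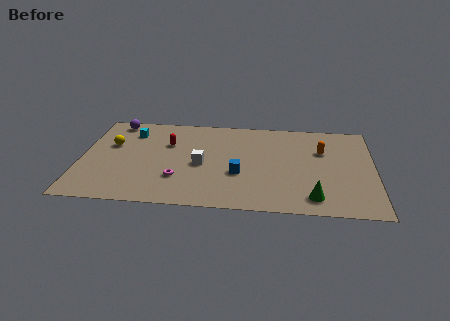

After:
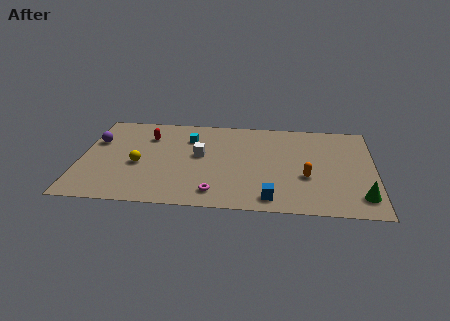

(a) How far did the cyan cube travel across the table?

3.4

The cyan cube was near (2.8, 7.7) before and (6.2, 7.3) after, so it travelled √(3.4² + 0.4²) ≈ 3.4 units.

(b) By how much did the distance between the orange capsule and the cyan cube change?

-3.5

The distance was about 11.3 in the first image and 7.8 in the second, so they moved 3.5 units closer together.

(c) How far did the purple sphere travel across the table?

2.5

The purple sphere was near (1.8, 8.8) before and (0.8, 6.5) after, so it travelled √(1.0² + 2.3²) ≈ 2.5 units.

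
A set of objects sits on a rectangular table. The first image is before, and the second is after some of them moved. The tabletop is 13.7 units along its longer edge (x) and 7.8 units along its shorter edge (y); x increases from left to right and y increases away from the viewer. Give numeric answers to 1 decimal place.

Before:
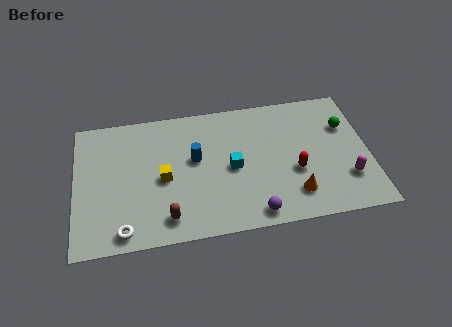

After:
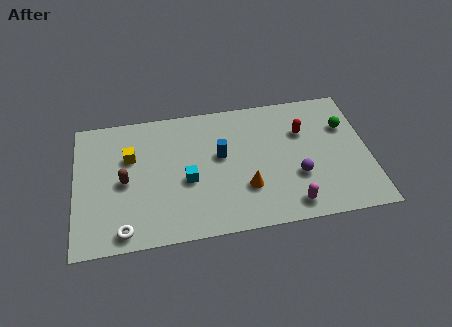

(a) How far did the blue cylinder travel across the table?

1.2

From (5.6, 4.5) to (6.8, 4.5), the blue cylinder covered √(1.2² + 0.0²) ≈ 1.2 units.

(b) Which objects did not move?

the green sphere and the white torus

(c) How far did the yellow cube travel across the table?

2.1

From (4.1, 3.6) to (2.6, 5.1), the yellow cube covered √(1.5² + 1.5²) ≈ 2.1 units.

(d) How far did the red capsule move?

2.4

The red capsule moved from about (10.2, 3.0) to (10.7, 5.3), a distance of √(0.5² + 2.3²) ≈ 2.4.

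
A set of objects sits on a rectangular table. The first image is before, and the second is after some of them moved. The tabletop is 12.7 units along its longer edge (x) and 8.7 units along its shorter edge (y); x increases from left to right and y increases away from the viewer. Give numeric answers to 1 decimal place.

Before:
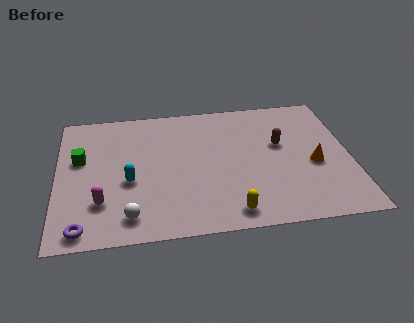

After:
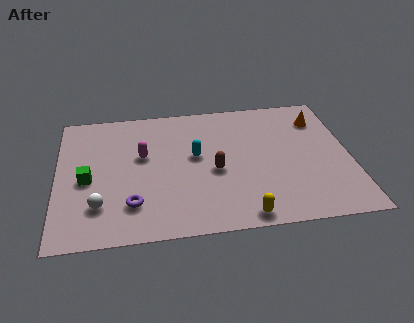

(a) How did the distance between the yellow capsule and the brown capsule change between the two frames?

-1.5

The distance was about 4.7 in the first image and 3.2 in the second, so they moved 1.5 units closer together.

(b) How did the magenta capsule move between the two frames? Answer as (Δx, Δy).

(1.8, 2.8)

The magenta capsule started near (1.9, 2.4) and ended near (3.7, 5.2).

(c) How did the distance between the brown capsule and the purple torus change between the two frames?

-5.6

They were about 9.6 units apart before and 4.0 after — 5.6 units closer together.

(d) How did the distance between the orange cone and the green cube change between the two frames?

+0.4

They were about 10.2 units apart before and 10.6 after — 0.4 units further apart.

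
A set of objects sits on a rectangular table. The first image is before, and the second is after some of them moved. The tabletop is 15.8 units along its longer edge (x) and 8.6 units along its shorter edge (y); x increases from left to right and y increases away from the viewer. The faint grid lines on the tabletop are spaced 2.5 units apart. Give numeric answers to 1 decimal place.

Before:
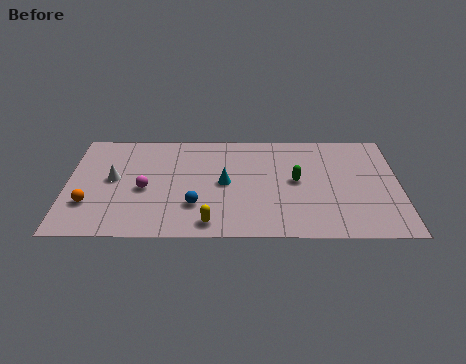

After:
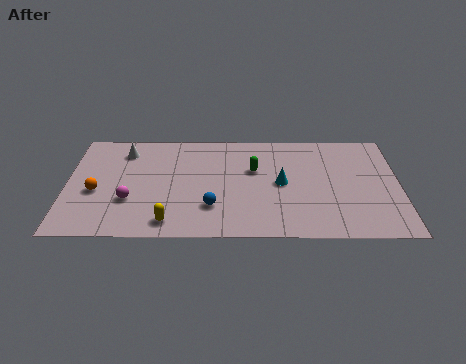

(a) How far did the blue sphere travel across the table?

0.8

The blue sphere moved from about (6.1, 2.5) to (6.9, 2.4), a distance of √(0.8² + 0.1²) ≈ 0.8.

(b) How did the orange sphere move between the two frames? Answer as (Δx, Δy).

(0.3, 1.0)

The orange sphere was at about (1.1, 2.6) and moved to about (1.4, 3.6).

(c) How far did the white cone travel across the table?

2.4

The white cone was near (2.2, 4.6) before and (2.7, 6.9) after, so it travelled √(0.5² + 2.3²) ≈ 2.4 units.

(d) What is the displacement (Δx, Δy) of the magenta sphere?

(-0.7, -0.9)

From the two frames, the magenta sphere sits at roughly (3.7, 3.8) before and (3.0, 2.9) after.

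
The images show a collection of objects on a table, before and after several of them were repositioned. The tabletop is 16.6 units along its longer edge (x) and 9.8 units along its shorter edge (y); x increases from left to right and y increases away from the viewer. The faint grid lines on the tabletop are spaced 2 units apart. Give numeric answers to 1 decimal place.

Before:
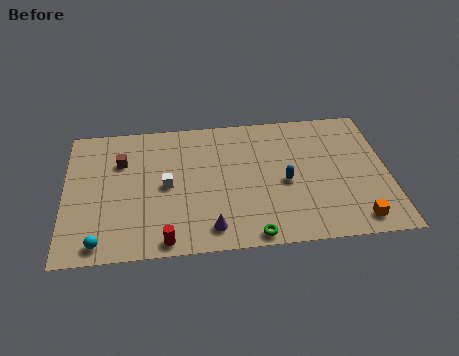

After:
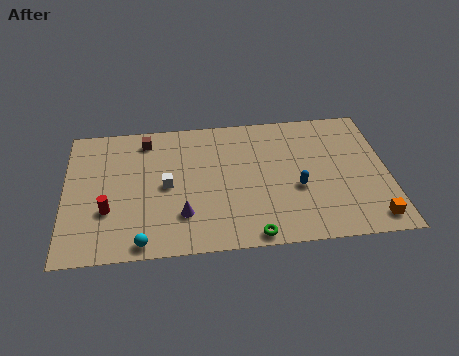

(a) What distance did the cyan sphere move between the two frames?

2.1

The cyan sphere moved from about (1.8, 1.1) to (3.9, 0.9), a distance of √(2.1² + 0.2²) ≈ 2.1.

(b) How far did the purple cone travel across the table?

1.8

The purple cone moved from about (7.4, 1.5) to (6.0, 2.6), a distance of √(1.4² + 1.1²) ≈ 1.8.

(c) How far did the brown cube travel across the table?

2.0

The brown cube was near (2.9, 6.8) before and (4.2, 8.3) after, so it travelled √(1.3² + 1.5²) ≈ 2.0 units.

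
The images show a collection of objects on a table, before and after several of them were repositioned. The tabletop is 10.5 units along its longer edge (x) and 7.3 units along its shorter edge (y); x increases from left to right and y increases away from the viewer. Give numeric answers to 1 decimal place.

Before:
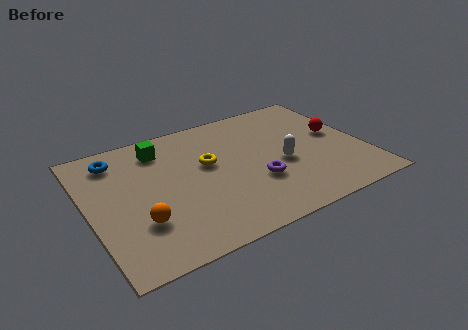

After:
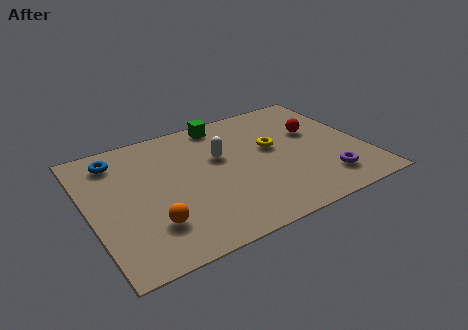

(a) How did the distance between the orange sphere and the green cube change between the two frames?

+1.8

They were about 3.9 units apart before and 5.7 after — 1.8 units further apart.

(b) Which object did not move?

the blue torus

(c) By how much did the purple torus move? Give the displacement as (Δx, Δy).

(2.5, -1.0)

From the two frames, the purple torus sits at roughly (6.2, 2.5) before and (8.7, 1.5) after.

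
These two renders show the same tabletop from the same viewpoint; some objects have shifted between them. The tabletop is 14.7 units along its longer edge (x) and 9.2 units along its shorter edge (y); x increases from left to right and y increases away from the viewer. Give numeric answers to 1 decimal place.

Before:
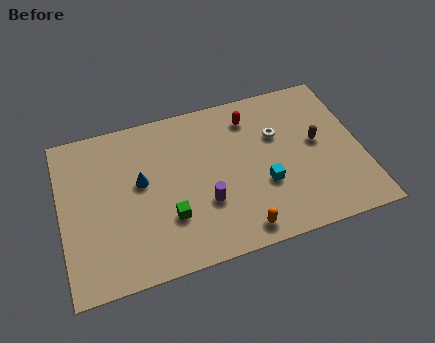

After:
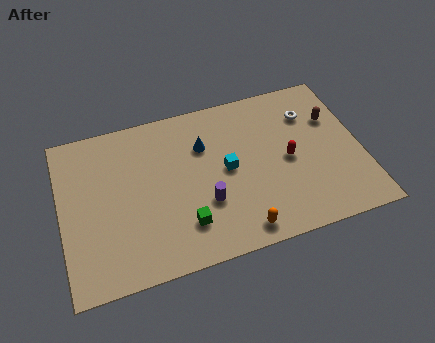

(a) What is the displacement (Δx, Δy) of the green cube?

(0.7, -0.6)

The green cube started near (5.1, 2.8) and ended near (5.8, 2.2).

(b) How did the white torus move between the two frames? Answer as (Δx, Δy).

(1.7, 0.8)

The white torus started near (10.7, 6.0) and ended near (12.4, 6.8).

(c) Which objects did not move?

the orange capsule and the purple cylinder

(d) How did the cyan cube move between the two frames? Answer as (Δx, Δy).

(-1.7, 1.4)

From the two frames, the cyan cube sits at roughly (9.8, 3.3) before and (8.1, 4.7) after.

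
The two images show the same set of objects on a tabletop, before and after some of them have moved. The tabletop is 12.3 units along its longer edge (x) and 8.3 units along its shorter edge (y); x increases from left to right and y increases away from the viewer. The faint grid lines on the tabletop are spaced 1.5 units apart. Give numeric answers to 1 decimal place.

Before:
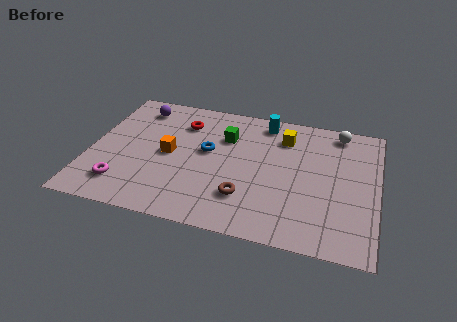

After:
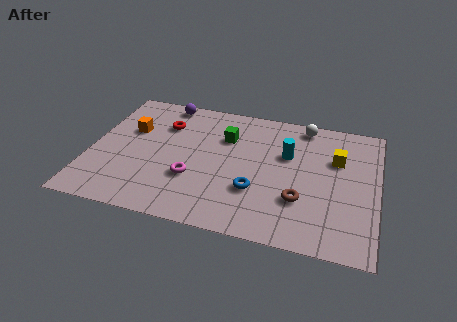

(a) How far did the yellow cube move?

2.5

The yellow cube moved from about (8.2, 6.4) to (10.5, 5.5), a distance of √(2.3² + 0.9²) ≈ 2.5.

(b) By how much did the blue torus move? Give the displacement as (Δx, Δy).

(2.2, -2.0)

From the two frames, the blue torus sits at roughly (5.0, 4.7) before and (7.2, 2.7) after.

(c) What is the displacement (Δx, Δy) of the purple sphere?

(1.1, 0.6)

The purple sphere was at about (1.8, 6.9) and moved to about (2.9, 7.5).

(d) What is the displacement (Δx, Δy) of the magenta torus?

(2.9, 1.1)

The magenta torus started near (1.6, 1.7) and ended near (4.5, 2.8).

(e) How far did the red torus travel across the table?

0.9

The red torus was near (3.8, 6.3) before and (3.0, 6.0) after, so it travelled √(0.8² + 0.3²) ≈ 0.9 units.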